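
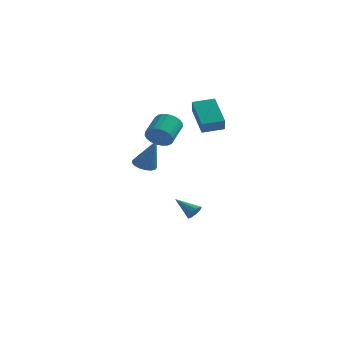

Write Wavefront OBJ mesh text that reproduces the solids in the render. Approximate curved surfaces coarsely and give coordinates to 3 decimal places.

v 1.102 1.55 2.682
v 1.242 1.063 3.461
v 0.09 3.072 3.814
v 0.231 2.585 4.594
v 2.249 2.175 2.866
v 2.39 1.688 3.646
v 1.238 3.697 3.999
v 1.378 3.21 4.778
v -0.426 -1.418 3.124
v 0.262 -1.683 3.506
v 0.393 -0.347 4.198
v -0.294 -0.082 3.816
v 0.389 -1.546 3.216
v 0.521 -0.21 3.908
v 0.376 -1.386 2.911
v 0.507 -0.05 3.602
v 0.224 -1.232 2.642
v 0.355 0.104 3.333
v -0.041 -1.11 2.456
v 0.09 0.226 3.148
v -0.372 -1.041 2.387
v -0.241 0.294 3.078
v -0.712 -1.038 2.444
v -0.581 0.298 3.136
v -1.003 -1.1 2.62
v -0.872 0.236 3.311
v -1.194 -1.217 2.882
v -1.062 0.119 3.574
v -1.252 -1.369 3.187
v -1.121 -0.033 3.878
v -1.167 -1.529 3.48
v -1.036 -0.193 4.172
v -0.954 -1.67 3.712
v -0.823 -0.334 4.404
v -0.65 -1.768 3.843
v -0.519 -0.432 4.534
v -0.307 -1.805 3.849
v -0.176 -0.469 4.54
v 0.016 -1.775 3.73
v 0.147 -0.439 4.421
v 0.336 2.832 -4.027
v 0.654 3.104 -3.641
v -0.916 3.168 -3.233
v 0.573 3.323 -3.861
v 0.417 3.385 -4.135
v 0.234 3.273 -4.374
v 0.084 3.02 -4.503
v 0.014 2.707 -4.481
v 0.046 2.434 -4.315
v 0.17 2.287 -4.058
v 0.346 2.313 -3.79
v 0.519 2.504 -3.599
v 0.634 2.799 -3.543
v -2.084 1.095 0.07
v -1.419 1.313 -0.173
v -1.316 0.945 2.03
v -1.581 1.616 -0.087
v -1.858 1.799 0.036
v -2.186 1.822 0.166
v -2.491 1.678 0.275
v -2.703 1.401 0.336
v -2.773 1.053 0.337
v -2.684 0.716 0.276
v -2.459 0.465 0.168
v -2.147 0.359 0.038
v -1.821 0.421 -0.085
v -1.555 0.638 -0.172
v -1.41 0.96 -0.204
f 2 4 1
f 5 2 1
f 1 4 3
f 3 5 1
f 2 8 4
f 6 2 5
f 6 8 2
f 4 8 3
f 7 5 3
f 3 8 7
f 7 6 5
f 8 6 7
f 10 9 13
f 10 13 11
f 11 13 14
f 11 14 12
f 13 9 15
f 13 15 14
f 14 15 16
f 14 16 12
f 15 9 17
f 15 17 16
f 16 17 18
f 16 18 12
f 17 9 19
f 17 19 18
f 18 19 20
f 18 20 12
f 19 9 21
f 19 21 20
f 20 21 22
f 20 22 12
f 21 9 23
f 21 23 22
f 22 23 24
f 22 24 12
f 23 9 25
f 23 25 24
f 24 25 26
f 24 26 12
f 25 9 27
f 25 27 26
f 26 27 28
f 26 28 12
f 27 9 29
f 27 29 28
f 28 29 30
f 28 30 12
f 29 9 31
f 29 31 30
f 30 31 32
f 30 32 12
f 31 9 33
f 31 33 32
f 32 33 34
f 32 34 12
f 33 9 35
f 33 35 34
f 34 35 36
f 34 36 12
f 35 9 37
f 35 37 36
f 36 37 38
f 36 38 12
f 37 9 39
f 37 39 38
f 38 39 40
f 38 40 12
f 39 9 10
f 39 10 40
f 40 10 11
f 40 11 12
f 42 41 44
f 42 44 43
f 44 41 45
f 44 45 43
f 45 41 46
f 45 46 43
f 46 41 47
f 46 47 43
f 47 41 48
f 47 48 43
f 48 41 49
f 48 49 43
f 49 41 50
f 49 50 43
f 50 41 51
f 50 51 43
f 51 41 52
f 51 52 43
f 52 41 53
f 52 53 43
f 53 41 42
f 53 42 43
f 55 54 57
f 55 57 56
f 57 54 58
f 57 58 56
f 58 54 59
f 58 59 56
f 59 54 60
f 59 60 56
f 60 54 61
f 60 61 56
f 61 54 62
f 61 62 56
f 62 54 63
f 62 63 56
f 63 54 64
f 63 64 56
f 64 54 65
f 64 65 56
f 65 54 66
f 65 66 56
f 66 54 67
f 66 67 56
f 67 54 68
f 67 68 56
f 68 54 55
f 68 55 56



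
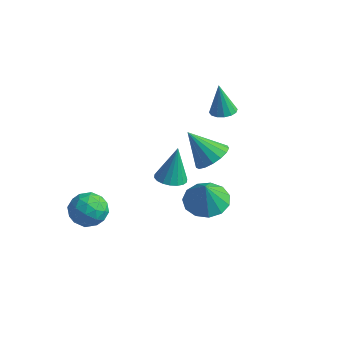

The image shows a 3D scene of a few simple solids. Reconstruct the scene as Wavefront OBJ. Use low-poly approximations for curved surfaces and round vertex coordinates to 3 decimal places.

v 2.99 -0.411 0.899
v 3.919 -0.569 0.671
v 3.23 -0.789 2.141
v 3.887 -0.049 0.836
v 3.571 0.356 1.021
v 3.07 0.518 1.167
v 2.543 0.385 1.229
v 2.158 -0 1.186
v 2.037 -0.516 1.052
v 2.219 -0.999 0.869
v 2.645 -1.294 0.697
v 3.18 -1.309 0.588
v 3.655 -1.039 0.578
v -1.194 2.2 -1.723
v -0.729 2.744 -1.866
v -1.166 2.64 0.043
v -1.019 2.887 -1.897
v -1.344 2.894 -1.893
v -1.639 2.763 -1.856
v -1.846 2.521 -1.793
v -1.924 2.215 -1.715
v -1.857 1.906 -1.639
v -1.659 1.656 -1.58
v -1.368 1.513 -1.549
v -1.044 1.506 -1.552
v -0.749 1.637 -1.59
v -0.542 1.879 -1.653
v -0.464 2.185 -1.731
v -0.531 2.494 -1.806
v -2.796 -1.609 -1.212
v -1.925 -1.455 -0.939
v -2.295 -2.505 -2.301
v -1.424 -2.351 -2.028
v -1.997 -2.843 -1.493
v -2.307 -2.289 -0.82
v -1.913 -1.671 -2.42
v -2.223 -1.117 -1.747
v -1.38 -1.493 -1.685
v -1.432 -2.218 -1.112
v -2.788 -1.742 -2.128
v -2.84 -2.467 -1.555
v -2.404 -1.453 -0.98
v -1.816 -2.507 -2.26
v -2.152 -2.796 -1.946
v -1.641 -2.706 -1.785
v -2.629 -1.944 -0.91
v -2.117 -1.853 -0.749
v -2.159 -2.669 -1.075
v -2.103 -2.107 -2.491
v -1.591 -2.016 -2.33
v -2.579 -1.254 -1.455
v -2.068 -1.164 -1.294
v -2.061 -1.291 -2.165
v -1.572 -1.385 -1.258
v -1.278 -1.912 -1.898
v -1.565 -1.512 -2.129
v -1.747 -1.186 -1.733
v -1.603 -1.811 -0.921
v -1.308 -2.338 -1.561
v -1.645 -2.627 -1.247
v -1.827 -2.302 -0.851
v -1.282 -1.834 -1.36
v -2.912 -1.622 -1.679
v -2.617 -2.149 -2.319
v -2.393 -1.658 -2.389
v -2.575 -1.333 -1.993
v -2.942 -2.048 -1.342
v -2.648 -2.575 -1.982
v -2.473 -2.774 -1.507
v -2.655 -2.448 -1.111
v -2.938 -2.126 -1.88
v 2.304 0.765 2.483
v 2.962 0.502 2.935
v 1.296 0.395 3.737
v 2.932 0.893 3.026
v 2.758 1.254 2.993
v 2.481 1.503 2.844
v 2.162 1.583 2.612
v 1.876 1.476 2.35
v 1.688 1.206 2.119
v 1.641 0.835 1.972
v 1.746 0.448 1.941
v 1.978 0.134 2.035
v 2.285 -0.036 2.232
v 2.597 -0.022 2.486
v 2.841 0.172 2.74
v 0.604 3.493 2.9
v 1.178 3.64 2.996
v 0.356 3.467 4.42
v 1.028 3.911 2.977
v 0.764 4.07 2.936
v 0.458 4.075 2.887
v 0.19 3.924 2.84
v 0.034 3.657 2.81
v 0.03 3.347 2.804
v 0.18 3.076 2.824
v 0.444 2.916 2.864
v 0.75 2.912 2.914
v 1.018 3.063 2.96
v 1.174 3.329 2.99
f 2 1 4
f 2 4 3
f 4 1 5
f 4 5 3
f 5 1 6
f 5 6 3
f 6 1 7
f 6 7 3
f 7 1 8
f 7 8 3
f 8 1 9
f 8 9 3
f 9 1 10
f 9 10 3
f 10 1 11
f 10 11 3
f 11 1 12
f 11 12 3
f 12 1 13
f 12 13 3
f 13 1 2
f 13 2 3
f 15 14 17
f 15 17 16
f 17 14 18
f 17 18 16
f 18 14 19
f 18 19 16
f 19 14 20
f 19 20 16
f 20 14 21
f 20 21 16
f 21 14 22
f 21 22 16
f 22 14 23
f 22 23 16
f 23 14 24
f 23 24 16
f 24 14 25
f 24 25 16
f 25 14 26
f 25 26 16
f 26 14 27
f 26 27 16
f 27 14 28
f 27 28 16
f 28 14 29
f 28 29 16
f 29 14 15
f 29 15 16
f 30 67 46
f 67 41 70
f 46 70 35
f 67 70 46
f 30 46 42
f 46 35 47
f 42 47 31
f 46 47 42
f 30 42 51
f 42 31 52
f 51 52 37
f 42 52 51
f 30 51 63
f 51 37 66
f 63 66 40
f 51 66 63
f 30 63 67
f 63 40 71
f 67 71 41
f 63 71 67
f 31 47 58
f 47 35 61
f 58 61 39
f 47 61 58
f 35 70 48
f 70 41 69
f 48 69 34
f 70 69 48
f 41 71 68
f 71 40 64
f 68 64 32
f 71 64 68
f 40 66 65
f 66 37 53
f 65 53 36
f 66 53 65
f 37 52 57
f 52 31 54
f 57 54 38
f 52 54 57
f 33 59 45
f 59 39 60
f 45 60 34
f 59 60 45
f 33 45 43
f 45 34 44
f 43 44 32
f 45 44 43
f 33 43 50
f 43 32 49
f 50 49 36
f 43 49 50
f 33 50 55
f 50 36 56
f 55 56 38
f 50 56 55
f 33 55 59
f 55 38 62
f 59 62 39
f 55 62 59
f 34 60 48
f 60 39 61
f 48 61 35
f 60 61 48
f 32 44 68
f 44 34 69
f 68 69 41
f 44 69 68
f 36 49 65
f 49 32 64
f 65 64 40
f 49 64 65
f 38 56 57
f 56 36 53
f 57 53 37
f 56 53 57
f 39 62 58
f 62 38 54
f 58 54 31
f 62 54 58
f 73 72 75
f 73 75 74
f 75 72 76
f 75 76 74
f 76 72 77
f 76 77 74
f 77 72 78
f 77 78 74
f 78 72 79
f 78 79 74
f 79 72 80
f 79 80 74
f 80 72 81
f 80 81 74
f 81 72 82
f 81 82 74
f 82 72 83
f 82 83 74
f 83 72 84
f 83 84 74
f 84 72 85
f 84 85 74
f 85 72 86
f 85 86 74
f 86 72 73
f 86 73 74
f 88 87 90
f 88 90 89
f 90 87 91
f 90 91 89
f 91 87 92
f 91 92 89
f 92 87 93
f 92 93 89
f 93 87 94
f 93 94 89
f 94 87 95
f 94 95 89
f 95 87 96
f 95 96 89
f 96 87 97
f 96 97 89
f 97 87 98
f 97 98 89
f 98 87 99
f 98 99 89
f 99 87 100
f 99 100 89
f 100 87 88
f 100 88 89



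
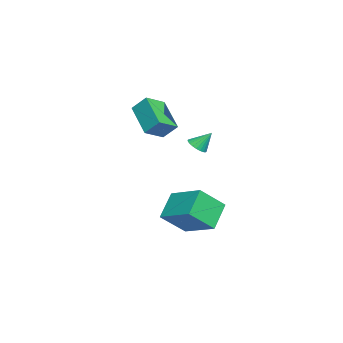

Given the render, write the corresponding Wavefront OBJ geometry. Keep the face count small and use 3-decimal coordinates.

v 0.677 1.777 3.04
v 1.183 1.657 3.184
v 0.603 2.423 3.84
v 1.215 1.821 3.055
v 1.165 1.977 2.924
v 1.04 2.104 2.81
v 0.861 2.18 2.732
v 0.653 2.196 2.7
v 0.449 2.147 2.72
v 0.279 2.043 2.789
v 0.171 1.897 2.896
v 0.139 1.734 3.025
v 0.189 1.577 3.157
v 0.314 1.451 3.271
v 0.494 1.374 3.349
v 0.701 1.359 3.381
v 0.905 1.407 3.361
v 1.075 1.512 3.292
v -1.623 -0.175 2.704
v -2.959 -1.042 3.794
v -1.486 0.535 3.437
v -2.822 -0.332 4.527
v -0.758 -0.868 3.213
v -2.094 -1.735 4.303
v -0.621 -0.158 3.946
v -1.957 -1.025 5.036
v -0.043 1.134 -2.587
v 0.698 0.095 -1.465
v -1.201 1.451 -1.529
v -0.46 0.412 -0.407
v 1 2.628 -1.893
v 1.741 1.589 -0.771
v -0.158 2.945 -0.835
v 0.583 1.906 0.287
f 2 1 4
f 2 4 3
f 4 1 5
f 4 5 3
f 5 1 6
f 5 6 3
f 6 1 7
f 6 7 3
f 7 1 8
f 7 8 3
f 8 1 9
f 8 9 3
f 9 1 10
f 9 10 3
f 10 1 11
f 10 11 3
f 11 1 12
f 11 12 3
f 12 1 13
f 12 13 3
f 13 1 14
f 13 14 3
f 14 1 15
f 14 15 3
f 15 1 16
f 15 16 3
f 16 1 17
f 16 17 3
f 17 1 18
f 17 18 3
f 18 1 2
f 18 2 3
f 20 22 19
f 23 20 19
f 19 22 21
f 21 23 19
f 20 26 22
f 24 20 23
f 24 26 20
f 22 26 21
f 25 23 21
f 21 26 25
f 25 24 23
f 26 24 25
f 28 30 27
f 31 28 27
f 27 30 29
f 29 31 27
f 28 34 30
f 32 28 31
f 32 34 28
f 30 34 29
f 33 31 29
f 29 34 33
f 33 32 31
f 34 32 33



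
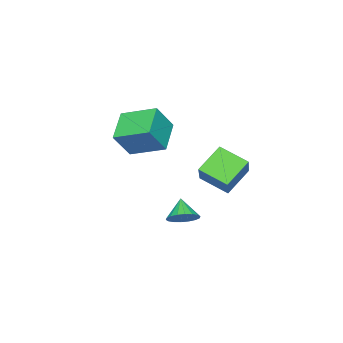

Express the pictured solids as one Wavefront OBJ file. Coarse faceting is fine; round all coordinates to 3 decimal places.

v -2.126 1.338 2.934
v -0.784 2.204 4.344
v -2.38 2.92 2.206
v -1.038 3.785 3.615
v -0.722 1.035 1.785
v 0.62 1.9 3.194
v -0.976 2.616 1.056
v 0.366 3.482 2.466
v -2.82 -4.498 2.973
v -1.796 -4.818 4.492
v -3.293 -2.493 3.715
v -2.269 -2.813 5.234
v -1.151 -3.747 2.006
v -0.127 -4.067 3.525
v -1.624 -1.742 2.748
v -0.6 -2.062 4.267
v 0.894 1.167 -0.392
v 1.653 0.945 -0.005
v 0.226 0.533 0.552
v 1.566 1.288 0.164
v 1.346 1.606 0.222
v 1.037 1.838 0.159
v 0.699 1.937 -0.014
v 0.4 1.883 -0.261
v 0.199 1.688 -0.535
v 0.136 1.389 -0.78
v 0.223 1.047 -0.949
v 0.443 0.728 -1.007
v 0.752 0.496 -0.944
v 1.09 0.397 -0.771
v 1.388 0.451 -0.524
v 1.589 0.646 -0.25
f 2 4 1
f 5 2 1
f 1 4 3
f 3 5 1
f 2 8 4
f 6 2 5
f 6 8 2
f 4 8 3
f 7 5 3
f 3 8 7
f 7 6 5
f 8 6 7
f 10 12 9
f 13 10 9
f 9 12 11
f 11 13 9
f 10 16 12
f 14 10 13
f 14 16 10
f 12 16 11
f 15 13 11
f 11 16 15
f 15 14 13
f 16 14 15
f 18 17 20
f 18 20 19
f 20 17 21
f 20 21 19
f 21 17 22
f 21 22 19
f 22 17 23
f 22 23 19
f 23 17 24
f 23 24 19
f 24 17 25
f 24 25 19
f 25 17 26
f 25 26 19
f 26 17 27
f 26 27 19
f 27 17 28
f 27 28 19
f 28 17 29
f 28 29 19
f 29 17 30
f 29 30 19
f 30 17 31
f 30 31 19
f 31 17 32
f 31 32 19
f 32 17 18
f 32 18 19



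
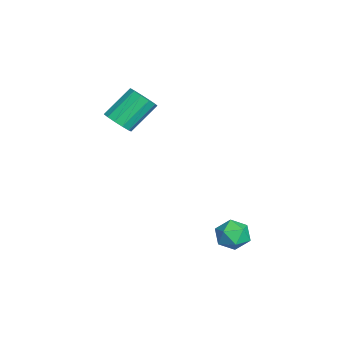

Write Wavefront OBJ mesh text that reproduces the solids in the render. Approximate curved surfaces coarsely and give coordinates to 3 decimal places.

v -2.022 -4.631 2.149
v -1.191 -4.372 2.335
v -1.927 -3.05 3.778
v -2.758 -3.309 3.591
v -1.356 -4.067 1.972
v -2.092 -2.746 3.415
v -1.733 -3.942 1.665
v -2.468 -2.62 3.108
v -2.201 -4.035 1.512
v -2.936 -2.714 2.955
v -2.612 -4.317 1.561
v -3.348 -2.996 3.004
v -2.837 -4.699 1.796
v -3.572 -3.378 3.239
v -2.802 -5.059 2.143
v -3.538 -3.738 3.586
v -2.52 -5.283 2.492
v -3.256 -3.962 3.935
v -2.08 -5.3 2.732
v -2.816 -3.979 4.175
v -1.622 -5.105 2.787
v -2.357 -3.783 4.229
v -1.29 -4.758 2.639
v -2.026 -3.437 4.081
v 2.008 1.485 -3.806
v 2.851 1.858 -3.449
v 2.249 0.142 -2.971
v 3.092 0.515 -2.614
v 2.224 0.897 -2.334
v 2.075 1.727 -2.85
v 3.025 0.273 -3.57
v 2.876 1.103 -4.086
v 3.479 1.109 -3.303
v 2.984 1.495 -2.539
v 2.116 0.505 -3.881
v 1.621 0.891 -3.117
f 2 1 5
f 2 5 3
f 3 5 6
f 3 6 4
f 5 1 7
f 5 7 6
f 6 7 8
f 6 8 4
f 7 1 9
f 7 9 8
f 8 9 10
f 8 10 4
f 9 1 11
f 9 11 10
f 10 11 12
f 10 12 4
f 11 1 13
f 11 13 12
f 12 13 14
f 12 14 4
f 13 1 15
f 13 15 14
f 14 15 16
f 14 16 4
f 15 1 17
f 15 17 16
f 16 17 18
f 16 18 4
f 17 1 19
f 17 19 18
f 18 19 20
f 18 20 4
f 19 1 21
f 19 21 20
f 20 21 22
f 20 22 4
f 21 1 23
f 21 23 22
f 22 23 24
f 22 24 4
f 23 1 2
f 23 2 24
f 24 2 3
f 24 3 4
f 25 36 30
f 25 30 26
f 25 26 32
f 25 32 35
f 25 35 36
f 26 30 34
f 30 36 29
f 36 35 27
f 35 32 31
f 32 26 33
f 28 34 29
f 28 29 27
f 28 27 31
f 28 31 33
f 28 33 34
f 29 34 30
f 27 29 36
f 31 27 35
f 33 31 32
f 34 33 26



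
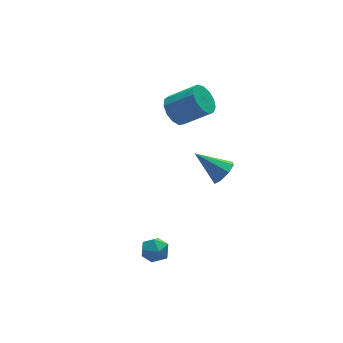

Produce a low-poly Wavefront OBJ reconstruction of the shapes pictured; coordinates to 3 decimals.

v 2.785 -1.232 1.776
v 3.324 -0.51 1.591
v 1.555 0.012 3.044
v 2.791 -0.571 1.135
v 2.255 -1.02 1.054
v 2.028 -1.592 1.396
v 2.245 -1.953 1.96
v 2.778 -1.892 2.416
v 3.315 -1.443 2.497
v 3.541 -0.871 2.155
v 2.396 4.326 3.038
v 3.205 4.636 2.377
v 4.653 3.684 3.701
v 3.844 3.374 4.362
v 3.131 5.089 2.784
v 4.578 4.138 4.108
v 2.824 5.301 3.271
v 4.271 4.35 4.596
v 2.381 5.202 3.685
v 3.828 4.251 5.009
v 1.942 4.826 3.893
v 3.39 3.875 5.218
v 1.648 4.29 3.83
v 3.096 3.339 5.154
v 1.592 3.766 3.515
v 3.039 2.815 4.839
v 1.791 3.419 3.049
v 3.238 2.468 4.373
v 2.182 3.36 2.579
v 3.629 2.409 3.903
v 2.641 3.608 2.255
v 4.088 2.657 3.579
v 3.023 4.083 2.179
v 4.47 3.132 3.504
v -3.425 -3.39 -1.284
v -3.109 -2.877 -0.595
v -2.311 -4.343 -1.085
v -1.995 -3.83 -0.396
v -2.78 -4.29 -0.301
v -3.469 -3.7 -0.425
v -1.951 -3.52 -1.255
v -2.64 -2.93 -1.379
v -2.198 -2.957 -0.578
v -2.711 -3.433 0.012
v -2.709 -3.787 -1.692
v -3.222 -4.263 -1.102
f 2 1 4
f 2 4 3
f 4 1 5
f 4 5 3
f 5 1 6
f 5 6 3
f 6 1 7
f 6 7 3
f 7 1 8
f 7 8 3
f 8 1 9
f 8 9 3
f 9 1 10
f 9 10 3
f 10 1 2
f 10 2 3
f 12 11 15
f 12 15 13
f 13 15 16
f 13 16 14
f 15 11 17
f 15 17 16
f 16 17 18
f 16 18 14
f 17 11 19
f 17 19 18
f 18 19 20
f 18 20 14
f 19 11 21
f 19 21 20
f 20 21 22
f 20 22 14
f 21 11 23
f 21 23 22
f 22 23 24
f 22 24 14
f 23 11 25
f 23 25 24
f 24 25 26
f 24 26 14
f 25 11 27
f 25 27 26
f 26 27 28
f 26 28 14
f 27 11 29
f 27 29 28
f 28 29 30
f 28 30 14
f 29 11 31
f 29 31 30
f 30 31 32
f 30 32 14
f 31 11 33
f 31 33 32
f 32 33 34
f 32 34 14
f 33 11 12
f 33 12 34
f 34 12 13
f 34 13 14
f 35 46 40
f 35 40 36
f 35 36 42
f 35 42 45
f 35 45 46
f 36 40 44
f 40 46 39
f 46 45 37
f 45 42 41
f 42 36 43
f 38 44 39
f 38 39 37
f 38 37 41
f 38 41 43
f 38 43 44
f 39 44 40
f 37 39 46
f 41 37 45
f 43 41 42
f 44 43 36



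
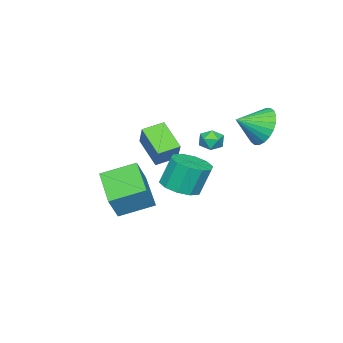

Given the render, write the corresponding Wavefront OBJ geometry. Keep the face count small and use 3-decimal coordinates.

v -3.727 0.12 0.62
v -3.485 -0.144 0.088
v -4.435 -0.636 0.672
v -4.193 -0.9 0.14
v -3.854 -0.908 0.685
v -3.417 -0.44 0.652
v -4.503 -0.34 0.108
v -4.066 0.128 0.075
v -3.965 -0.428 -0.229
v -3.563 -0.779 0.128
v -4.357 -0.001 0.632
v -3.955 -0.352 0.989
v -3.239 -2.529 0.511
v -2.472 -1.881 1.678
v -2.733 -1.359 -0.472
v -1.966 -0.71 0.695
v -2.374 -3.11 0.265
v -1.607 -2.461 1.432
v -1.868 -1.939 -0.718
v -1.101 -1.291 0.449
v -4.087 2.108 1.79
v -3.408 2.355 1.002
v -3.133 1.332 2.37
v -3.328 2.659 1.276
v -3.363 2.879 1.63
v -3.509 2.982 2.007
v -3.742 2.951 2.352
v -4.029 2.792 2.611
v -4.324 2.529 2.745
v -4.583 2.202 2.734
v -4.767 1.861 2.579
v -4.847 1.557 2.304
v -4.812 1.337 1.951
v -4.666 1.235 1.574
v -4.432 1.265 1.229
v -4.146 1.424 0.97
v -3.851 1.687 0.836
v -3.592 2.014 0.847
v 1.441 1.471 0.279
v 2.271 1.854 0.387
v 1.928 2.211 1.75
v 1.099 1.829 1.641
v 1.917 2.254 0.193
v 1.574 2.612 1.555
v 1.381 2.355 0.031
v 1.038 2.713 1.394
v 0.869 2.119 -0.036
v 0.526 2.477 1.327
v 0.575 1.635 0.018
v 0.232 1.993 1.38
v 0.612 1.089 0.17
v 0.269 1.446 1.533
v 0.966 0.688 0.365
v 0.623 1.046 1.727
v 1.502 0.587 0.526
v 1.159 0.945 1.889
v 2.014 0.823 0.593
v 1.671 1.181 1.956
v 2.308 1.307 0.54
v 1.965 1.665 1.902
v -1.158 -3.931 -2.412
v -0.481 -3.951 -1.221
v -2.173 -2.651 -1.813
v -1.496 -2.671 -0.622
v 0.196 -2.509 -3.158
v 0.873 -2.529 -1.967
v -0.819 -1.229 -2.559
v -0.142 -1.249 -1.368
f 1 12 6
f 1 6 2
f 1 2 8
f 1 8 11
f 1 11 12
f 2 6 10
f 6 12 5
f 12 11 3
f 11 8 7
f 8 2 9
f 4 10 5
f 4 5 3
f 4 3 7
f 4 7 9
f 4 9 10
f 5 10 6
f 3 5 12
f 7 3 11
f 9 7 8
f 10 9 2
f 14 16 13
f 17 14 13
f 13 16 15
f 15 17 13
f 14 20 16
f 18 14 17
f 18 20 14
f 16 20 15
f 19 17 15
f 15 20 19
f 19 18 17
f 20 18 19
f 22 21 24
f 22 24 23
f 24 21 25
f 24 25 23
f 25 21 26
f 25 26 23
f 26 21 27
f 26 27 23
f 27 21 28
f 27 28 23
f 28 21 29
f 28 29 23
f 29 21 30
f 29 30 23
f 30 21 31
f 30 31 23
f 31 21 32
f 31 32 23
f 32 21 33
f 32 33 23
f 33 21 34
f 33 34 23
f 34 21 35
f 34 35 23
f 35 21 36
f 35 36 23
f 36 21 37
f 36 37 23
f 37 21 38
f 37 38 23
f 38 21 22
f 38 22 23
f 40 39 43
f 40 43 41
f 41 43 44
f 41 44 42
f 43 39 45
f 43 45 44
f 44 45 46
f 44 46 42
f 45 39 47
f 45 47 46
f 46 47 48
f 46 48 42
f 47 39 49
f 47 49 48
f 48 49 50
f 48 50 42
f 49 39 51
f 49 51 50
f 50 51 52
f 50 52 42
f 51 39 53
f 51 53 52
f 52 53 54
f 52 54 42
f 53 39 55
f 53 55 54
f 54 55 56
f 54 56 42
f 55 39 57
f 55 57 56
f 56 57 58
f 56 58 42
f 57 39 59
f 57 59 58
f 58 59 60
f 58 60 42
f 59 39 40
f 59 40 60
f 60 40 41
f 60 41 42
f 62 64 61
f 65 62 61
f 61 64 63
f 63 65 61
f 62 68 64
f 66 62 65
f 66 68 62
f 64 68 63
f 67 65 63
f 63 68 67
f 67 66 65
f 68 66 67



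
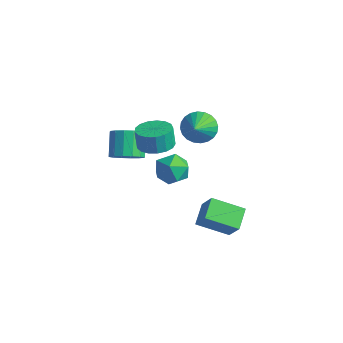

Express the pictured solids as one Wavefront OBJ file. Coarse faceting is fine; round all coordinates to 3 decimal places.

v 1.625 1.955 -4.832
v 0.487 0.742 -4.092
v 0.971 2.913 -4.267
v -0.167 1.701 -3.528
v 2.467 1.859 -3.692
v 1.329 0.647 -2.953
v 1.813 2.818 -3.128
v 0.675 1.605 -2.388
v -2.259 -1.301 0.372
v -1.601 -1.447 0.954
v -2.383 -0.764 2.009
v -3.041 -0.619 1.428
v -1.503 -1.04 0.763
v -2.285 -0.357 1.818
v -1.608 -0.702 0.467
v -2.389 -0.019 1.522
v -1.887 -0.525 0.146
v -2.669 0.157 1.201
v -2.266 -0.557 -0.115
v -3.047 0.126 0.941
v -2.643 -0.787 -0.244
v -3.424 -0.104 0.811
v -2.917 -1.156 -0.209
v -3.699 -0.473 0.846
v -3.015 -1.563 -0.018
v -3.797 -0.88 1.037
v -2.911 -1.901 0.278
v -3.692 -1.218 1.333
v -2.631 -2.077 0.599
v -3.413 -1.395 1.654
v -2.253 -2.046 0.859
v -3.034 -1.363 1.915
v -1.876 -1.816 0.989
v -2.657 -1.133 2.044
v -4.172 3.216 -4.507
v -3.799 3.705 -3.655
v -3.721 1.715 -3.845
v -3.348 2.204 -2.993
v -4.383 2.181 -3.174
v -4.662 3.108 -3.583
v -2.858 2.312 -3.917
v -3.137 3.239 -4.326
v -2.987 3.146 -3.29
v -3.929 3.065 -2.83
v -3.591 2.355 -4.67
v -4.533 2.274 -4.21
v -0.142 1.453 2.548
v 0.491 2.103 2.699
v 0.602 0.547 3.332
v 0.267 2.158 2.974
v -0.019 2.105 3.185
v -0.323 1.953 3.298
v -0.601 1.725 3.298
v -0.808 1.456 3.183
v -0.914 1.186 2.971
v -0.902 0.956 2.695
v -0.775 0.803 2.397
v -0.551 0.748 2.122
v -0.265 0.801 1.911
v 0.04 0.953 1.798
v 0.317 1.181 1.798
v 0.524 1.45 1.913
v 0.63 1.72 2.125
v 0.618 1.95 2.401
v -0.646 -0.767 2.068
v 0.255 -0.858 2.228
v 0.068 -0.845 3.292
v -0.834 -0.753 3.132
v 0.195 -0.422 2.212
v 0.007 -0.409 3.276
v -0.058 -0.065 2.163
v -0.246 -0.052 3.226
v -0.446 0.131 2.092
v -0.634 0.144 3.156
v -0.88 0.121 2.016
v -1.067 0.135 3.079
v -1.26 -0.091 1.951
v -1.447 -0.078 3.015
v -1.499 -0.459 1.914
v -1.687 -0.445 2.977
v -1.543 -0.897 1.912
v -1.731 -0.884 2.975
v -1.382 -1.305 1.945
v -1.569 -1.292 3.009
v -1.052 -1.59 2.007
v -1.239 -1.577 3.071
v -0.629 -1.687 2.083
v -0.816 -1.673 3.147
v -0.21 -1.572 2.156
v -0.397 -1.558 3.219
v 0.109 -1.273 2.208
v -0.078 -1.259 3.271
f 2 4 1
f 5 2 1
f 1 4 3
f 3 5 1
f 2 8 4
f 6 2 5
f 6 8 2
f 4 8 3
f 7 5 3
f 3 8 7
f 7 6 5
f 8 6 7
f 10 9 13
f 10 13 11
f 11 13 14
f 11 14 12
f 13 9 15
f 13 15 14
f 14 15 16
f 14 16 12
f 15 9 17
f 15 17 16
f 16 17 18
f 16 18 12
f 17 9 19
f 17 19 18
f 18 19 20
f 18 20 12
f 19 9 21
f 19 21 20
f 20 21 22
f 20 22 12
f 21 9 23
f 21 23 22
f 22 23 24
f 22 24 12
f 23 9 25
f 23 25 24
f 24 25 26
f 24 26 12
f 25 9 27
f 25 27 26
f 26 27 28
f 26 28 12
f 27 9 29
f 27 29 28
f 28 29 30
f 28 30 12
f 29 9 31
f 29 31 30
f 30 31 32
f 30 32 12
f 31 9 33
f 31 33 32
f 32 33 34
f 32 34 12
f 33 9 10
f 33 10 34
f 34 10 11
f 34 11 12
f 35 46 40
f 35 40 36
f 35 36 42
f 35 42 45
f 35 45 46
f 36 40 44
f 40 46 39
f 46 45 37
f 45 42 41
f 42 36 43
f 38 44 39
f 38 39 37
f 38 37 41
f 38 41 43
f 38 43 44
f 39 44 40
f 37 39 46
f 41 37 45
f 43 41 42
f 44 43 36
f 48 47 50
f 48 50 49
f 50 47 51
f 50 51 49
f 51 47 52
f 51 52 49
f 52 47 53
f 52 53 49
f 53 47 54
f 53 54 49
f 54 47 55
f 54 55 49
f 55 47 56
f 55 56 49
f 56 47 57
f 56 57 49
f 57 47 58
f 57 58 49
f 58 47 59
f 58 59 49
f 59 47 60
f 59 60 49
f 60 47 61
f 60 61 49
f 61 47 62
f 61 62 49
f 62 47 63
f 62 63 49
f 63 47 64
f 63 64 49
f 64 47 48
f 64 48 49
f 66 65 69
f 66 69 67
f 67 69 70
f 67 70 68
f 69 65 71
f 69 71 70
f 70 71 72
f 70 72 68
f 71 65 73
f 71 73 72
f 72 73 74
f 72 74 68
f 73 65 75
f 73 75 74
f 74 75 76
f 74 76 68
f 75 65 77
f 75 77 76
f 76 77 78
f 76 78 68
f 77 65 79
f 77 79 78
f 78 79 80
f 78 80 68
f 79 65 81
f 79 81 80
f 80 81 82
f 80 82 68
f 81 65 83
f 81 83 82
f 82 83 84
f 82 84 68
f 83 65 85
f 83 85 84
f 84 85 86
f 84 86 68
f 85 65 87
f 85 87 86
f 86 87 88
f 86 88 68
f 87 65 89
f 87 89 88
f 88 89 90
f 88 90 68
f 89 65 91
f 89 91 90
f 90 91 92
f 90 92 68
f 91 65 66
f 91 66 92
f 92 66 67
f 92 67 68



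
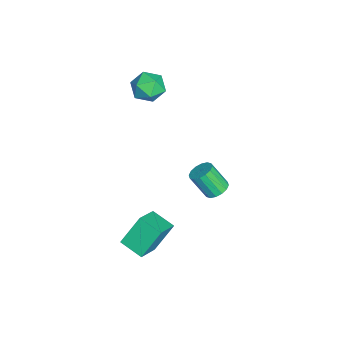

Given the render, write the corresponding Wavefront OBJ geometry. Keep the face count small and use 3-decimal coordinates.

v -0.658 3.343 -2.854
v -0.125 3.612 -2.597
v -0.309 2.807 -1.369
v -0.842 2.537 -1.626
v -0.378 3.813 -2.503
v -0.562 3.008 -1.275
v -0.706 3.888 -2.503
v -0.89 3.083 -1.276
v -1.021 3.817 -2.597
v -1.205 3.011 -1.37
v -1.239 3.619 -2.76
v -1.423 2.813 -1.532
v -1.301 3.347 -2.948
v -1.485 2.541 -1.72
v -1.191 3.073 -3.111
v -1.375 2.268 -1.883
v -0.938 2.872 -3.205
v -1.122 2.067 -1.977
v -0.61 2.797 -3.204
v -0.794 1.992 -1.977
v -0.295 2.869 -3.11
v -0.479 2.063 -1.883
v -0.077 3.067 -2.948
v -0.261 2.261 -1.72
v -0.015 3.339 -2.76
v -0.199 2.533 -1.532
v 1.75 -0.368 -4.245
v 1.187 0.487 -2.874
v 2.375 0.667 -4.633
v 1.813 1.521 -3.263
v 3.047 -0.841 -3.417
v 2.485 0.013 -2.047
v 3.673 0.193 -3.806
v 3.11 1.048 -2.435
v -3.668 0.355 1.863
v -2.958 0.722 2.35
v -3.382 -1.002 2.47
v -2.672 -0.635 2.957
v -3.554 -0.403 3.169
v -3.73 0.436 2.793
v -2.61 -0.716 2.027
v -2.786 0.123 1.651
v -2.304 0.06 2.451
v -2.887 0.253 3.157
v -3.453 -0.533 1.663
v -4.036 -0.34 2.369
f 2 1 5
f 2 5 3
f 3 5 6
f 3 6 4
f 5 1 7
f 5 7 6
f 6 7 8
f 6 8 4
f 7 1 9
f 7 9 8
f 8 9 10
f 8 10 4
f 9 1 11
f 9 11 10
f 10 11 12
f 10 12 4
f 11 1 13
f 11 13 12
f 12 13 14
f 12 14 4
f 13 1 15
f 13 15 14
f 14 15 16
f 14 16 4
f 15 1 17
f 15 17 16
f 16 17 18
f 16 18 4
f 17 1 19
f 17 19 18
f 18 19 20
f 18 20 4
f 19 1 21
f 19 21 20
f 20 21 22
f 20 22 4
f 21 1 23
f 21 23 22
f 22 23 24
f 22 24 4
f 23 1 25
f 23 25 24
f 24 25 26
f 24 26 4
f 25 1 2
f 25 2 26
f 26 2 3
f 26 3 4
f 28 30 27
f 31 28 27
f 27 30 29
f 29 31 27
f 28 34 30
f 32 28 31
f 32 34 28
f 30 34 29
f 33 31 29
f 29 34 33
f 33 32 31
f 34 32 33
f 35 46 40
f 35 40 36
f 35 36 42
f 35 42 45
f 35 45 46
f 36 40 44
f 40 46 39
f 46 45 37
f 45 42 41
f 42 36 43
f 38 44 39
f 38 39 37
f 38 37 41
f 38 41 43
f 38 43 44
f 39 44 40
f 37 39 46
f 41 37 45
f 43 41 42
f 44 43 36



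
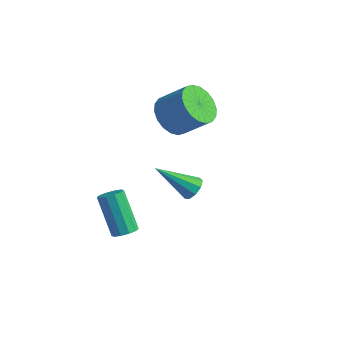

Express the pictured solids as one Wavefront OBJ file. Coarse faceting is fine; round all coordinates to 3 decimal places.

v 1.212 -3.482 1.827
v 1.672 -3.571 2.233
v -0.132 -4.378 3.153
v 1.489 -3.195 2.302
v 1.176 -2.953 2.149
v 0.88 -2.958 1.845
v 0.74 -3.209 1.533
v 0.82 -3.587 1.359
v 1.084 -3.916 1.404
v 1.408 -4.042 1.647
v 1.64 -3.906 1.974
v -2.399 -0.084 2.571
v -1.648 -0.617 1.969
v -0.43 -0.209 3.128
v -1.181 0.324 3.729
v -1.629 -0.162 1.789
v -0.411 0.246 2.948
v -1.763 0.309 1.764
v -0.545 0.716 2.923
v -2.022 0.701 1.898
v -0.804 1.109 3.057
v -2.357 0.938 2.166
v -1.138 1.346 3.325
v -2.699 0.973 2.514
v -1.481 1.381 3.673
v -2.982 0.798 2.873
v -1.764 1.206 4.032
v -3.15 0.449 3.172
v -1.932 0.857 4.331
v -3.169 -0.006 3.352
v -1.951 0.402 4.511
v -3.035 -0.476 3.377
v -1.817 -0.069 4.536
v -2.776 -0.869 3.243
v -1.558 -0.461 4.402
v -2.442 -1.106 2.975
v -1.223 -0.698 4.134
v -2.099 -1.141 2.627
v -0.881 -0.733 3.786
v -1.816 -0.966 2.268
v -0.598 -0.558 3.427
v -1.936 -4.197 -2.464
v -1.526 -3.756 -2.315
v -2.694 -3.263 -0.566
v -3.104 -3.703 -0.716
v -1.794 -3.598 -2.538
v -2.962 -3.105 -0.789
v -2.116 -3.668 -2.734
v -3.284 -3.175 -0.985
v -2.369 -3.94 -2.826
v -3.537 -3.447 -1.077
v -2.457 -4.31 -2.78
v -3.625 -3.817 -1.032
v -2.346 -4.637 -2.614
v -3.514 -4.144 -0.865
v -2.078 -4.795 -2.391
v -3.246 -4.302 -0.642
v -1.756 -4.725 -2.195
v -2.924 -4.232 -0.446
v -1.503 -4.453 -2.103
v -2.671 -3.96 -0.354
v -1.415 -4.083 -2.148
v -2.583 -3.59 -0.4
f 2 1 4
f 2 4 3
f 4 1 5
f 4 5 3
f 5 1 6
f 5 6 3
f 6 1 7
f 6 7 3
f 7 1 8
f 7 8 3
f 8 1 9
f 8 9 3
f 9 1 10
f 9 10 3
f 10 1 11
f 10 11 3
f 11 1 2
f 11 2 3
f 13 12 16
f 13 16 14
f 14 16 17
f 14 17 15
f 16 12 18
f 16 18 17
f 17 18 19
f 17 19 15
f 18 12 20
f 18 20 19
f 19 20 21
f 19 21 15
f 20 12 22
f 20 22 21
f 21 22 23
f 21 23 15
f 22 12 24
f 22 24 23
f 23 24 25
f 23 25 15
f 24 12 26
f 24 26 25
f 25 26 27
f 25 27 15
f 26 12 28
f 26 28 27
f 27 28 29
f 27 29 15
f 28 12 30
f 28 30 29
f 29 30 31
f 29 31 15
f 30 12 32
f 30 32 31
f 31 32 33
f 31 33 15
f 32 12 34
f 32 34 33
f 33 34 35
f 33 35 15
f 34 12 36
f 34 36 35
f 35 36 37
f 35 37 15
f 36 12 38
f 36 38 37
f 37 38 39
f 37 39 15
f 38 12 40
f 38 40 39
f 39 40 41
f 39 41 15
f 40 12 13
f 40 13 41
f 41 13 14
f 41 14 15
f 43 42 46
f 43 46 44
f 44 46 47
f 44 47 45
f 46 42 48
f 46 48 47
f 47 48 49
f 47 49 45
f 48 42 50
f 48 50 49
f 49 50 51
f 49 51 45
f 50 42 52
f 50 52 51
f 51 52 53
f 51 53 45
f 52 42 54
f 52 54 53
f 53 54 55
f 53 55 45
f 54 42 56
f 54 56 55
f 55 56 57
f 55 57 45
f 56 42 58
f 56 58 57
f 57 58 59
f 57 59 45
f 58 42 60
f 58 60 59
f 59 60 61
f 59 61 45
f 60 42 62
f 60 62 61
f 61 62 63
f 61 63 45
f 62 42 43
f 62 43 63
f 63 43 44
f 63 44 45



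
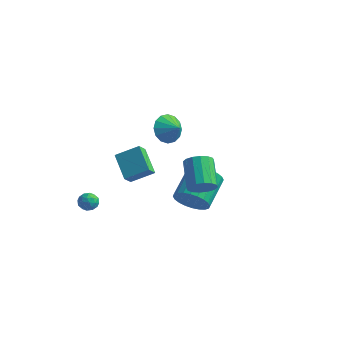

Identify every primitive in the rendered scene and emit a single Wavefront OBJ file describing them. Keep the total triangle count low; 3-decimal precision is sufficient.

v -3.669 -3.499 -1.663
v -3.419 -3.209 -1.149
v -3.621 -4.411 -1.171
v -3.371 -4.121 -0.657
v -3.982 -4.015 -0.819
v -4.012 -3.451 -1.123
v -3.028 -4.169 -1.197
v -3.058 -3.605 -1.501
v -3.023 -3.623 -0.861
v -3.612 -3.528 -0.627
v -3.428 -4.092 -1.693
v -4.017 -3.997 -1.459
v -3.548 -3.274 -1.449
v -3.492 -4.346 -0.871
v -3.851 -4.284 -0.966
v -3.704 -4.113 -0.664
v -3.897 -3.416 -1.434
v -3.749 -3.245 -1.132
v -4.081 -3.719 -0.938
v -3.291 -4.375 -1.188
v -3.143 -4.204 -0.886
v -3.336 -3.507 -1.656
v -3.189 -3.336 -1.354
v -2.959 -3.901 -1.382
v -3.168 -3.346 -0.978
v -3.14 -3.883 -0.688
v -2.939 -3.911 -1.006
v -2.956 -3.579 -1.185
v -3.515 -3.29 -0.84
v -3.487 -3.827 -0.551
v -3.846 -3.764 -0.646
v -3.863 -3.433 -0.825
v -3.282 -3.534 -0.671
v -3.553 -3.793 -1.769
v -3.525 -4.33 -1.48
v -3.177 -4.187 -1.495
v -3.194 -3.856 -1.674
v -3.9 -3.737 -1.632
v -3.872 -4.274 -1.342
v -4.084 -4.041 -1.135
v -4.101 -3.709 -1.314
v -3.758 -4.086 -1.649
v 2.933 -2.201 1.496
v 3.29 -2.548 2.172
v 2.245 -1.386 3.321
v 1.887 -1.039 2.644
v 3.548 -2.213 2.068
v 2.502 -1.051 3.216
v 3.64 -1.876 1.81
v 2.595 -0.713 2.959
v 3.543 -1.625 1.468
v 2.498 -0.463 2.617
v 3.283 -1.529 1.134
v 2.237 -0.366 2.282
v 2.928 -1.613 0.896
v 1.883 -0.45 2.045
v 2.575 -1.854 0.819
v 1.53 -0.692 1.968
v 2.318 -2.189 0.924
v 1.272 -1.027 2.072
v 2.225 -2.527 1.181
v 1.18 -1.364 2.33
v 2.322 -2.777 1.523
v 1.277 -1.615 2.672
v 2.583 -2.874 1.858
v 1.537 -1.711 3.006
v 2.937 -2.79 2.095
v 1.892 -1.627 3.244
v 1.182 -0.669 -1.041
v 2.223 -0.391 -1.2
v 1.9 1.427 -0.139
v 0.858 1.149 0.021
v 2.039 -0.223 -1.545
v 1.716 1.596 -0.483
v 1.724 -0.123 -1.812
v 1.401 1.696 -0.751
v 1.326 -0.106 -1.962
v 1.003 1.713 -0.901
v 0.907 -0.174 -1.972
v 0.584 1.644 -0.911
v 0.529 -0.319 -1.84
v 0.206 1.5 -0.779
v 0.251 -0.516 -1.586
v -0.073 1.302 -0.525
v 0.114 -0.737 -1.25
v -0.209 1.081 -0.188
v 0.14 -0.947 -0.881
v -0.183 0.871 0.18
v 0.324 -1.116 -0.537
v 0.001 0.703 0.525
v 0.639 -1.216 -0.269
v 0.316 0.603 0.792
v 1.037 -1.233 -0.119
v 0.714 0.586 0.942
v 1.456 -1.164 -0.109
v 1.133 0.654 0.952
v 1.834 -1.02 -0.241
v 1.511 0.799 0.82
v 2.113 -0.822 -0.495
v 1.789 0.996 0.566
v 2.249 -0.601 -0.832
v 1.926 1.217 0.23
v -3.573 3.827 0.975
v -3.106 4.386 0.205
v -2.647 3.673 1.425
v -3.232 4.754 0.591
v -3.45 4.874 1.08
v -3.701 4.713 1.541
v -3.917 4.315 1.85
v -4.041 3.786 1.925
v -4.04 3.267 1.745
v -3.913 2.899 1.359
v -3.695 2.779 0.87
v -3.444 2.94 0.409
v -3.228 3.338 0.1
v -3.104 3.867 0.025
v -4.586 0.65 -0.279
v -4.53 -0.013 0.328
v -3.454 1.435 0.475
v -3.398 0.772 1.081
v -3.282 -0.212 -1.341
v -3.226 -0.875 -0.735
v -2.15 0.573 -0.588
v -2.094 -0.09 0.019
f 1 38 17
f 38 12 41
f 17 41 6
f 38 41 17
f 1 17 13
f 17 6 18
f 13 18 2
f 17 18 13
f 1 13 22
f 13 2 23
f 22 23 8
f 13 23 22
f 1 22 34
f 22 8 37
f 34 37 11
f 22 37 34
f 1 34 38
f 34 11 42
f 38 42 12
f 34 42 38
f 2 18 29
f 18 6 32
f 29 32 10
f 18 32 29
f 6 41 19
f 41 12 40
f 19 40 5
f 41 40 19
f 12 42 39
f 42 11 35
f 39 35 3
f 42 35 39
f 11 37 36
f 37 8 24
f 36 24 7
f 37 24 36
f 8 23 28
f 23 2 25
f 28 25 9
f 23 25 28
f 4 30 16
f 30 10 31
f 16 31 5
f 30 31 16
f 4 16 14
f 16 5 15
f 14 15 3
f 16 15 14
f 4 14 21
f 14 3 20
f 21 20 7
f 14 20 21
f 4 21 26
f 21 7 27
f 26 27 9
f 21 27 26
f 4 26 30
f 26 9 33
f 30 33 10
f 26 33 30
f 5 31 19
f 31 10 32
f 19 32 6
f 31 32 19
f 3 15 39
f 15 5 40
f 39 40 12
f 15 40 39
f 7 20 36
f 20 3 35
f 36 35 11
f 20 35 36
f 9 27 28
f 27 7 24
f 28 24 8
f 27 24 28
f 10 33 29
f 33 9 25
f 29 25 2
f 33 25 29
f 44 43 47
f 44 47 45
f 45 47 48
f 45 48 46
f 47 43 49
f 47 49 48
f 48 49 50
f 48 50 46
f 49 43 51
f 49 51 50
f 50 51 52
f 50 52 46
f 51 43 53
f 51 53 52
f 52 53 54
f 52 54 46
f 53 43 55
f 53 55 54
f 54 55 56
f 54 56 46
f 55 43 57
f 55 57 56
f 56 57 58
f 56 58 46
f 57 43 59
f 57 59 58
f 58 59 60
f 58 60 46
f 59 43 61
f 59 61 60
f 60 61 62
f 60 62 46
f 61 43 63
f 61 63 62
f 62 63 64
f 62 64 46
f 63 43 65
f 63 65 64
f 64 65 66
f 64 66 46
f 65 43 67
f 65 67 66
f 66 67 68
f 66 68 46
f 67 43 44
f 67 44 68
f 68 44 45
f 68 45 46
f 70 69 73
f 70 73 71
f 71 73 74
f 71 74 72
f 73 69 75
f 73 75 74
f 74 75 76
f 74 76 72
f 75 69 77
f 75 77 76
f 76 77 78
f 76 78 72
f 77 69 79
f 77 79 78
f 78 79 80
f 78 80 72
f 79 69 81
f 79 81 80
f 80 81 82
f 80 82 72
f 81 69 83
f 81 83 82
f 82 83 84
f 82 84 72
f 83 69 85
f 83 85 84
f 84 85 86
f 84 86 72
f 85 69 87
f 85 87 86
f 86 87 88
f 86 88 72
f 87 69 89
f 87 89 88
f 88 89 90
f 88 90 72
f 89 69 91
f 89 91 90
f 90 91 92
f 90 92 72
f 91 69 93
f 91 93 92
f 92 93 94
f 92 94 72
f 93 69 95
f 93 95 94
f 94 95 96
f 94 96 72
f 95 69 97
f 95 97 96
f 96 97 98
f 96 98 72
f 97 69 99
f 97 99 98
f 98 99 100
f 98 100 72
f 99 69 101
f 99 101 100
f 100 101 102
f 100 102 72
f 101 69 70
f 101 70 102
f 102 70 71
f 102 71 72
f 104 103 106
f 104 106 105
f 106 103 107
f 106 107 105
f 107 103 108
f 107 108 105
f 108 103 109
f 108 109 105
f 109 103 110
f 109 110 105
f 110 103 111
f 110 111 105
f 111 103 112
f 111 112 105
f 112 103 113
f 112 113 105
f 113 103 114
f 113 114 105
f 114 103 115
f 114 115 105
f 115 103 116
f 115 116 105
f 116 103 104
f 116 104 105
f 118 120 117
f 121 118 117
f 117 120 119
f 119 121 117
f 118 124 120
f 122 118 121
f 122 124 118
f 120 124 119
f 123 121 119
f 119 124 123
f 123 122 121
f 124 122 123



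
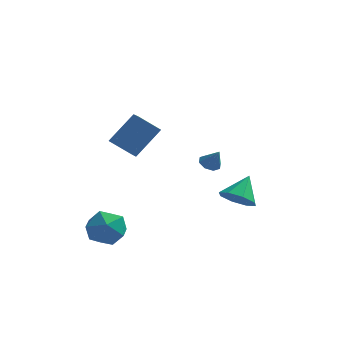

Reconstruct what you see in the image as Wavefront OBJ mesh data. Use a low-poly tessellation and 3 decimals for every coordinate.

v -3.19 -1.719 3.613
v -2.091 -0.726 5.074
v -3.555 -0.909 3.338
v -2.456 0.083 4.799
v -2.084 -1.543 2.661
v -0.985 -0.551 4.122
v -2.449 -0.734 2.386
v -1.35 0.259 3.847
v 2.781 0.222 -0.993
v 3.691 -0.27 -0.882
v 3.259 1.358 0.133
v 3.713 0.285 -1.452
v 3.189 0.804 -1.753
v 2.426 0.981 -1.609
v 1.872 0.714 -1.104
v 1.85 0.158 -0.535
v 2.374 -0.36 -0.234
v 3.136 -0.538 -0.378
v 0.925 3.967 -0.488
v 1.452 4.305 -0.662
v 1.455 3.673 0.548
v 1.122 4.582 -0.414
v 0.676 4.499 -0.21
v 0.376 4.104 -0.168
v 0.398 3.629 -0.314
v 0.729 3.351 -0.562
v 1.174 3.435 -0.766
v 1.474 3.829 -0.808
v -3.456 -0.89 -1.93
v -2.729 -1.792 -1.55
v -4.391 -2.148 -3.13
v -3.664 -3.05 -2.75
v -4.489 -2.57 -1.99
v -3.911 -1.793 -1.249
v -3.209 -2.147 -3.431
v -2.631 -1.37 -2.69
v -2.577 -2.57 -2.478
v -3.368 -2.831 -1.587
v -3.752 -1.109 -3.093
v -4.543 -1.37 -2.202
f 2 4 1
f 5 2 1
f 1 4 3
f 3 5 1
f 2 8 4
f 6 2 5
f 6 8 2
f 4 8 3
f 7 5 3
f 3 8 7
f 7 6 5
f 8 6 7
f 10 9 12
f 10 12 11
f 12 9 13
f 12 13 11
f 13 9 14
f 13 14 11
f 14 9 15
f 14 15 11
f 15 9 16
f 15 16 11
f 16 9 17
f 16 17 11
f 17 9 18
f 17 18 11
f 18 9 10
f 18 10 11
f 20 19 22
f 20 22 21
f 22 19 23
f 22 23 21
f 23 19 24
f 23 24 21
f 24 19 25
f 24 25 21
f 25 19 26
f 25 26 21
f 26 19 27
f 26 27 21
f 27 19 28
f 27 28 21
f 28 19 20
f 28 20 21
f 29 40 34
f 29 34 30
f 29 30 36
f 29 36 39
f 29 39 40
f 30 34 38
f 34 40 33
f 40 39 31
f 39 36 35
f 36 30 37
f 32 38 33
f 32 33 31
f 32 31 35
f 32 35 37
f 32 37 38
f 33 38 34
f 31 33 40
f 35 31 39
f 37 35 36
f 38 37 30



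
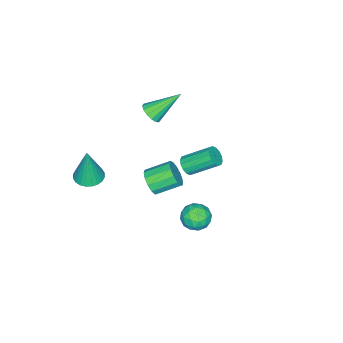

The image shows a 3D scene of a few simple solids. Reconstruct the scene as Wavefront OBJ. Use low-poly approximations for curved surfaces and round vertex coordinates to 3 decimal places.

v 2.415 0.335 1.305
v 2.82 0.252 1.966
v 2.03 1.262 2.577
v 1.625 1.345 1.915
v 3.029 0.558 1.73
v 2.239 1.568 2.341
v 3.043 0.794 1.359
v 2.254 1.804 1.97
v 2.858 0.883 0.971
v 2.068 1.893 1.582
v 2.532 0.799 0.689
v 1.742 1.809 1.299
v 2.169 0.567 0.602
v 1.379 1.577 1.213
v 1.884 0.262 0.738
v 1.094 1.272 1.349
v 1.767 -0.02 1.054
v 0.977 0.99 1.665
v 1.856 -0.19 1.45
v 1.067 0.82 2.061
v 2.123 -0.192 1.8
v 1.333 0.817 2.41
v 2.482 -0.028 1.992
v 1.692 0.982 2.602
v -3.178 -3.226 0.536
v -2.6 -2.84 0.682
v -4.302 -2.054 1.884
v -2.761 -2.669 0.399
v -3.033 -2.646 0.153
v -3.344 -2.78 0.01
v -3.61 -3.032 0.007
v -3.761 -3.337 0.147
v -3.756 -3.612 0.39
v -3.596 -3.784 0.673
v -3.324 -3.806 0.919
v -3.013 -3.673 1.063
v -2.746 -3.42 1.065
v -2.595 -3.115 0.926
v 3.626 4.336 0.899
v 4.011 4.147 1.611
v 2.989 3.153 0.929
v 3.374 2.964 1.641
v 2.8 3.564 1.625
v 3.193 4.295 1.607
v 3.807 3.005 0.933
v 4.2 3.736 0.915
v 4.122 3.324 1.632
v 3.5 3.67 2.06
v 3.5 3.63 0.48
v 2.878 3.976 0.908
v 3.874 4.345 1.252
v 3.126 2.955 1.288
v 2.788 3.307 1.279
v 3.014 3.196 1.697
v 3.394 4.433 1.25
v 3.62 4.322 1.668
v 2.908 3.979 1.677
v 3.38 2.978 0.872
v 3.606 2.867 1.29
v 3.986 4.104 0.843
v 4.212 3.993 1.261
v 4.092 3.321 0.863
v 4.166 3.751 1.683
v 3.791 3.055 1.701
v 4.046 3.079 1.285
v 4.277 3.509 1.274
v 3.8 3.954 1.935
v 3.426 3.258 1.952
v 3.088 3.611 1.943
v 3.32 4.041 1.932
v 3.866 3.47 1.947
v 3.574 4.042 0.588
v 3.2 3.346 0.605
v 3.68 3.259 0.608
v 3.912 3.689 0.597
v 3.209 4.245 0.839
v 2.834 3.549 0.857
v 2.723 3.791 1.266
v 2.954 4.221 1.255
v 3.134 3.83 0.593
v -2.137 -0.323 -1.648
v -1.578 -0.037 -1.697
v -2.183 1.328 -0.64
v -2.743 1.043 -0.592
v -1.753 0.078 -1.946
v -2.359 1.444 -0.89
v -2.032 0.086 -2.116
v -2.637 1.452 -1.059
v -2.338 -0.016 -2.16
v -2.944 1.35 -1.104
v -2.591 -0.2 -2.068
v -3.197 1.166 -1.011
v -2.722 -0.417 -1.862
v -3.328 0.949 -0.806
v -2.697 -0.608 -1.6
v -3.302 0.757 -0.543
v -2.521 -0.724 -1.35
v -3.127 0.642 -0.294
v -2.243 -0.732 -1.181
v -2.848 0.634 -0.124
v -1.936 -0.63 -1.136
v -2.542 0.736 -0.08
v -1.683 -0.446 -1.229
v -2.289 0.92 -0.172
v -1.552 -0.229 -1.434
v -2.158 1.137 -0.378
v 3.278 -2.822 0.872
v 4.016 -2.5 0.783
v 3.502 -2.738 3.048
v 3.836 -2.24 0.792
v 3.572 -2.069 0.813
v 3.262 -2.012 0.842
v 2.955 -2.079 0.876
v 2.697 -2.258 0.91
v 2.528 -2.524 0.937
v 2.473 -2.835 0.955
v 2.54 -3.143 0.96
v 2.72 -3.403 0.951
v 2.985 -3.574 0.93
v 3.294 -3.631 0.901
v 3.601 -3.564 0.867
v 3.859 -3.385 0.833
v 4.029 -3.119 0.806
v 4.084 -2.809 0.788
f 2 1 5
f 2 5 3
f 3 5 6
f 3 6 4
f 5 1 7
f 5 7 6
f 6 7 8
f 6 8 4
f 7 1 9
f 7 9 8
f 8 9 10
f 8 10 4
f 9 1 11
f 9 11 10
f 10 11 12
f 10 12 4
f 11 1 13
f 11 13 12
f 12 13 14
f 12 14 4
f 13 1 15
f 13 15 14
f 14 15 16
f 14 16 4
f 15 1 17
f 15 17 16
f 16 17 18
f 16 18 4
f 17 1 19
f 17 19 18
f 18 19 20
f 18 20 4
f 19 1 21
f 19 21 20
f 20 21 22
f 20 22 4
f 21 1 23
f 21 23 22
f 22 23 24
f 22 24 4
f 23 1 2
f 23 2 24
f 24 2 3
f 24 3 4
f 26 25 28
f 26 28 27
f 28 25 29
f 28 29 27
f 29 25 30
f 29 30 27
f 30 25 31
f 30 31 27
f 31 25 32
f 31 32 27
f 32 25 33
f 32 33 27
f 33 25 34
f 33 34 27
f 34 25 35
f 34 35 27
f 35 25 36
f 35 36 27
f 36 25 37
f 36 37 27
f 37 25 38
f 37 38 27
f 38 25 26
f 38 26 27
f 39 76 55
f 76 50 79
f 55 79 44
f 76 79 55
f 39 55 51
f 55 44 56
f 51 56 40
f 55 56 51
f 39 51 60
f 51 40 61
f 60 61 46
f 51 61 60
f 39 60 72
f 60 46 75
f 72 75 49
f 60 75 72
f 39 72 76
f 72 49 80
f 76 80 50
f 72 80 76
f 40 56 67
f 56 44 70
f 67 70 48
f 56 70 67
f 44 79 57
f 79 50 78
f 57 78 43
f 79 78 57
f 50 80 77
f 80 49 73
f 77 73 41
f 80 73 77
f 49 75 74
f 75 46 62
f 74 62 45
f 75 62 74
f 46 61 66
f 61 40 63
f 66 63 47
f 61 63 66
f 42 68 54
f 68 48 69
f 54 69 43
f 68 69 54
f 42 54 52
f 54 43 53
f 52 53 41
f 54 53 52
f 42 52 59
f 52 41 58
f 59 58 45
f 52 58 59
f 42 59 64
f 59 45 65
f 64 65 47
f 59 65 64
f 42 64 68
f 64 47 71
f 68 71 48
f 64 71 68
f 43 69 57
f 69 48 70
f 57 70 44
f 69 70 57
f 41 53 77
f 53 43 78
f 77 78 50
f 53 78 77
f 45 58 74
f 58 41 73
f 74 73 49
f 58 73 74
f 47 65 66
f 65 45 62
f 66 62 46
f 65 62 66
f 48 71 67
f 71 47 63
f 67 63 40
f 71 63 67
f 82 81 85
f 82 85 83
f 83 85 86
f 83 86 84
f 85 81 87
f 85 87 86
f 86 87 88
f 86 88 84
f 87 81 89
f 87 89 88
f 88 89 90
f 88 90 84
f 89 81 91
f 89 91 90
f 90 91 92
f 90 92 84
f 91 81 93
f 91 93 92
f 92 93 94
f 92 94 84
f 93 81 95
f 93 95 94
f 94 95 96
f 94 96 84
f 95 81 97
f 95 97 96
f 96 97 98
f 96 98 84
f 97 81 99
f 97 99 98
f 98 99 100
f 98 100 84
f 99 81 101
f 99 101 100
f 100 101 102
f 100 102 84
f 101 81 103
f 101 103 102
f 102 103 104
f 102 104 84
f 103 81 105
f 103 105 104
f 104 105 106
f 104 106 84
f 105 81 82
f 105 82 106
f 106 82 83
f 106 83 84
f 108 107 110
f 108 110 109
f 110 107 111
f 110 111 109
f 111 107 112
f 111 112 109
f 112 107 113
f 112 113 109
f 113 107 114
f 113 114 109
f 114 107 115
f 114 115 109
f 115 107 116
f 115 116 109
f 116 107 117
f 116 117 109
f 117 107 118
f 117 118 109
f 118 107 119
f 118 119 109
f 119 107 120
f 119 120 109
f 120 107 121
f 120 121 109
f 121 107 122
f 121 122 109
f 122 107 123
f 122 123 109
f 123 107 124
f 123 124 109
f 124 107 108
f 124 108 109



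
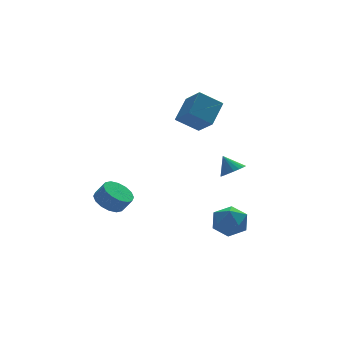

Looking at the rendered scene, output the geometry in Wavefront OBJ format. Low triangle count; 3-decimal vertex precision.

v 2.689 -1.929 -0.939
v 3.37 -2.187 -0.519
v 2.311 -1.271 0.079
v 3.486 -1.87 -0.681
v 3.445 -1.566 -0.893
v 3.254 -1.333 -1.115
v 2.951 -1.218 -1.301
v 2.596 -1.244 -1.416
v 2.26 -1.406 -1.437
v 2.009 -1.671 -1.359
v 1.892 -1.988 -1.197
v 1.933 -2.293 -0.985
v 2.124 -2.526 -0.763
v 2.427 -2.64 -0.577
v 2.782 -2.614 -0.462
v 3.118 -2.452 -0.441
v 2.072 -3.145 -3.145
v 2.659 -3.282 -4.169
v 0.701 -4.338 -3.771
v 1.288 -4.475 -4.795
v 1.734 -4.924 -3.79
v 2.582 -4.187 -3.403
v 0.778 -3.433 -4.537
v 1.626 -2.696 -4.15
v 1.859 -3.46 -5.029
v 2.45 -4.382 -4.568
v 0.91 -3.238 -3.372
v 1.501 -4.16 -2.911
v 1.831 -0.837 2.57
v 0.511 -0.398 3.511
v 1.542 0.536 1.524
v 0.222 0.975 2.466
v 2.958 0.225 3.654
v 1.638 0.664 4.596
v 2.669 1.598 2.609
v 1.349 2.037 3.55
v -3.895 1.151 -3.668
v -3.171 1.903 -3.775
v -2.66 1.541 -2.858
v -3.385 0.789 -2.752
v -3.561 2.126 -3.47
v -3.05 1.765 -2.553
v -4.041 2.088 -3.218
v -3.53 1.726 -2.301
v -4.482 1.799 -3.086
v -3.971 1.437 -2.17
v -4.766 1.336 -3.111
v -4.255 0.974 -2.194
v -4.816 0.823 -3.285
v -4.306 0.462 -2.368
v -4.62 0.399 -3.562
v -4.109 0.037 -2.645
v -4.23 0.175 -3.867
v -3.719 -0.186 -2.95
v -3.75 0.214 -4.119
v -3.239 -0.148 -3.202
v -3.309 0.503 -4.25
v -2.798 0.141 -3.334
v -3.025 0.966 -4.226
v -2.514 0.604 -3.309
v -2.974 1.478 -4.052
v -2.464 1.117 -3.135
f 2 1 4
f 2 4 3
f 4 1 5
f 4 5 3
f 5 1 6
f 5 6 3
f 6 1 7
f 6 7 3
f 7 1 8
f 7 8 3
f 8 1 9
f 8 9 3
f 9 1 10
f 9 10 3
f 10 1 11
f 10 11 3
f 11 1 12
f 11 12 3
f 12 1 13
f 12 13 3
f 13 1 14
f 13 14 3
f 14 1 15
f 14 15 3
f 15 1 16
f 15 16 3
f 16 1 2
f 16 2 3
f 17 28 22
f 17 22 18
f 17 18 24
f 17 24 27
f 17 27 28
f 18 22 26
f 22 28 21
f 28 27 19
f 27 24 23
f 24 18 25
f 20 26 21
f 20 21 19
f 20 19 23
f 20 23 25
f 20 25 26
f 21 26 22
f 19 21 28
f 23 19 27
f 25 23 24
f 26 25 18
f 30 32 29
f 33 30 29
f 29 32 31
f 31 33 29
f 30 36 32
f 34 30 33
f 34 36 30
f 32 36 31
f 35 33 31
f 31 36 35
f 35 34 33
f 36 34 35
f 38 37 41
f 38 41 39
f 39 41 42
f 39 42 40
f 41 37 43
f 41 43 42
f 42 43 44
f 42 44 40
f 43 37 45
f 43 45 44
f 44 45 46
f 44 46 40
f 45 37 47
f 45 47 46
f 46 47 48
f 46 48 40
f 47 37 49
f 47 49 48
f 48 49 50
f 48 50 40
f 49 37 51
f 49 51 50
f 50 51 52
f 50 52 40
f 51 37 53
f 51 53 52
f 52 53 54
f 52 54 40
f 53 37 55
f 53 55 54
f 54 55 56
f 54 56 40
f 55 37 57
f 55 57 56
f 56 57 58
f 56 58 40
f 57 37 59
f 57 59 58
f 58 59 60
f 58 60 40
f 59 37 61
f 59 61 60
f 60 61 62
f 60 62 40
f 61 37 38
f 61 38 62
f 62 38 39
f 62 39 40



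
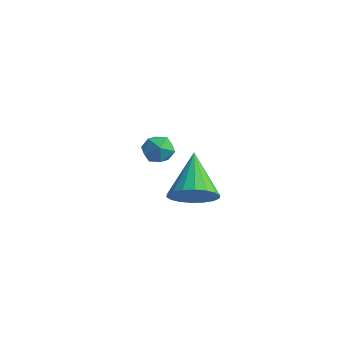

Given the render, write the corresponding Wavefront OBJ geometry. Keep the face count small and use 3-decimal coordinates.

v -2.064 -0.394 -2.987
v -1.561 -0.08 -2.607
v -1.779 -1.4 -2.533
v -1.276 -1.086 -2.153
v -1.954 -0.966 -2.007
v -2.131 -0.344 -2.288
v -1.209 -1.136 -2.852
v -1.386 -0.514 -3.133
v -1.033 -0.538 -2.524
v -1.494 -0.433 -2.001
v -1.846 -1.047 -3.139
v -2.307 -0.942 -2.616
v 2.746 -4.095 -1.324
v 3.397 -4.191 -0.696
v 1.794 -2.905 -0.156
v 3.527 -3.875 -0.913
v 3.502 -3.602 -1.211
v 3.327 -3.426 -1.531
v 3.037 -3.384 -1.811
v 2.69 -3.482 -1.994
v 2.353 -3.701 -2.045
v 2.094 -3.999 -1.953
v 1.964 -4.315 -1.736
v 1.989 -4.588 -1.438
v 2.164 -4.763 -1.117
v 2.454 -4.806 -0.838
v 2.801 -4.708 -0.654
v 3.138 -4.489 -0.604
f 1 12 6
f 1 6 2
f 1 2 8
f 1 8 11
f 1 11 12
f 2 6 10
f 6 12 5
f 12 11 3
f 11 8 7
f 8 2 9
f 4 10 5
f 4 5 3
f 4 3 7
f 4 7 9
f 4 9 10
f 5 10 6
f 3 5 12
f 7 3 11
f 9 7 8
f 10 9 2
f 14 13 16
f 14 16 15
f 16 13 17
f 16 17 15
f 17 13 18
f 17 18 15
f 18 13 19
f 18 19 15
f 19 13 20
f 19 20 15
f 20 13 21
f 20 21 15
f 21 13 22
f 21 22 15
f 22 13 23
f 22 23 15
f 23 13 24
f 23 24 15
f 24 13 25
f 24 25 15
f 25 13 26
f 25 26 15
f 26 13 27
f 26 27 15
f 27 13 28
f 27 28 15
f 28 13 14
f 28 14 15



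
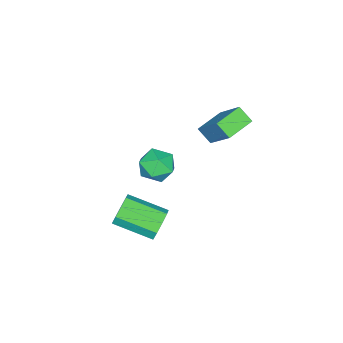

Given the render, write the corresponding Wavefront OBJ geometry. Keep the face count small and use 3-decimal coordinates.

v -0.056 -0.488 -3.227
v 0.847 -0.595 -3.524
v 0.213 -1.465 -2.056
v 1.116 -1.572 -2.353
v 0.83 -0.737 -1.982
v 0.664 -0.134 -2.706
v 0.396 -1.926 -2.874
v 0.23 -1.323 -3.598
v 1.127 -1.484 -3.305
v 1.395 -0.749 -2.754
v -0.335 -1.311 -2.826
v -0.067 -0.576 -2.275
v -2.698 0.962 -1.671
v -2.768 0.27 -1.055
v -2.096 2.245 -0.162
v -2.166 1.552 0.455
v -1.334 0.608 -1.915
v -1.404 -0.085 -1.298
v -0.732 1.89 -0.405
v -0.802 1.198 0.211
v 3.29 0.846 -3.716
v 3.731 0.728 -4.397
v 4.172 -1.044 -3.805
v 3.73 -0.926 -3.124
v 4.055 0.944 -3.993
v 4.496 -0.829 -3.401
v 4.021 1.114 -3.46
v 4.462 -0.659 -2.868
v 3.645 1.158 -3.046
v 4.086 -0.614 -2.454
v 3.103 1.057 -2.946
v 3.543 -0.716 -2.354
v 2.648 0.857 -3.206
v 3.088 -0.915 -2.614
v 2.493 0.652 -3.705
v 2.934 -1.12 -3.113
v 2.711 0.538 -4.209
v 3.152 -1.235 -3.617
v 3.2 0.568 -4.482
v 3.641 -1.204 -3.89
f 1 12 6
f 1 6 2
f 1 2 8
f 1 8 11
f 1 11 12
f 2 6 10
f 6 12 5
f 12 11 3
f 11 8 7
f 8 2 9
f 4 10 5
f 4 5 3
f 4 3 7
f 4 7 9
f 4 9 10
f 5 10 6
f 3 5 12
f 7 3 11
f 9 7 8
f 10 9 2
f 14 16 13
f 17 14 13
f 13 16 15
f 15 17 13
f 14 20 16
f 18 14 17
f 18 20 14
f 16 20 15
f 19 17 15
f 15 20 19
f 19 18 17
f 20 18 19
f 22 21 25
f 22 25 23
f 23 25 26
f 23 26 24
f 25 21 27
f 25 27 26
f 26 27 28
f 26 28 24
f 27 21 29
f 27 29 28
f 28 29 30
f 28 30 24
f 29 21 31
f 29 31 30
f 30 31 32
f 30 32 24
f 31 21 33
f 31 33 32
f 32 33 34
f 32 34 24
f 33 21 35
f 33 35 34
f 34 35 36
f 34 36 24
f 35 21 37
f 35 37 36
f 36 37 38
f 36 38 24
f 37 21 39
f 37 39 38
f 38 39 40
f 38 40 24
f 39 21 22
f 39 22 40
f 40 22 23
f 40 23 24



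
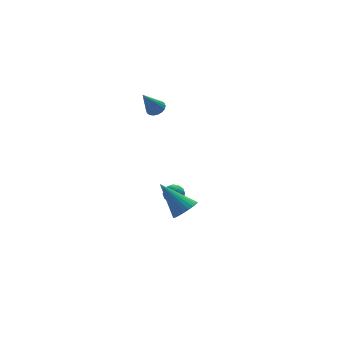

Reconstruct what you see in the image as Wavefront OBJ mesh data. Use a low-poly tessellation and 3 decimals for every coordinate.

v -2.468 2.059 3.074
v -1.974 1.99 3.371
v -3.332 1.861 4.466
v -2.013 2.245 3.383
v -2.143 2.463 3.334
v -2.336 2.601 3.233
v -2.556 2.632 3.101
v -2.758 2.549 2.964
v -2.903 2.37 2.848
v -2.961 2.128 2.778
v -2.922 1.874 2.765
v -2.793 1.655 2.815
v -2.6 1.517 2.915
v -2.38 1.487 3.047
v -2.178 1.569 3.185
v -2.033 1.749 3.3
v -1.671 1.948 -4.388
v -1.094 1.907 -4.087
v -2.106 1.353 -3.633
v -1.529 1.312 -3.332
v -1.848 1.88 -3.35
v -1.579 2.248 -3.816
v -1.621 1.012 -3.904
v -1.352 1.38 -4.37
v -1.063 1.329 -3.788
v -1.203 1.866 -3.446
v -1.997 1.394 -4.274
v -2.137 1.931 -3.932
v -1.344 1.98 -4.304
v -1.856 1.28 -3.416
v -2.043 1.614 -3.427
v -1.704 1.591 -3.25
v -1.63 2.18 -4.145
v -1.29 2.156 -3.968
v -1.734 2.141 -3.535
v -1.91 1.104 -3.752
v -1.57 1.08 -3.575
v -1.496 1.669 -4.47
v -1.157 1.646 -4.293
v -1.466 1.119 -4.185
v -0.987 1.616 -3.951
v -1.242 1.266 -3.508
v -1.296 1.09 -3.843
v -1.139 1.306 -4.117
v -1.069 1.931 -3.75
v -1.325 1.582 -3.306
v -1.513 1.916 -3.317
v -1.355 2.132 -3.591
v -1.051 1.592 -3.574
v -1.875 1.678 -4.414
v -2.131 1.329 -3.97
v -1.845 1.128 -4.129
v -1.687 1.344 -4.403
v -1.958 1.994 -4.212
v -2.213 1.644 -3.769
v -2.061 1.954 -3.603
v -1.904 2.17 -3.877
v -2.149 1.668 -4.146
v -3.288 -3.233 -1.555
v -2.686 -2.693 -1.689
v -4.132 -1.927 -0.085
v -2.905 -2.595 -1.901
v -3.183 -2.595 -2.061
v -3.476 -2.692 -2.143
v -3.741 -2.871 -2.136
v -3.937 -3.106 -2.04
v -4.034 -3.359 -1.871
v -4.018 -3.593 -1.654
v -3.89 -3.773 -1.422
v -3.671 -3.87 -1.21
v -3.394 -3.87 -1.05
v -3.1 -3.773 -0.968
v -2.835 -3.594 -0.975
v -2.639 -3.36 -1.071
v -2.542 -3.106 -1.24
v -2.558 -2.872 -1.457
f 2 1 4
f 2 4 3
f 4 1 5
f 4 5 3
f 5 1 6
f 5 6 3
f 6 1 7
f 6 7 3
f 7 1 8
f 7 8 3
f 8 1 9
f 8 9 3
f 9 1 10
f 9 10 3
f 10 1 11
f 10 11 3
f 11 1 12
f 11 12 3
f 12 1 13
f 12 13 3
f 13 1 14
f 13 14 3
f 14 1 15
f 14 15 3
f 15 1 16
f 15 16 3
f 16 1 2
f 16 2 3
f 17 54 33
f 54 28 57
f 33 57 22
f 54 57 33
f 17 33 29
f 33 22 34
f 29 34 18
f 33 34 29
f 17 29 38
f 29 18 39
f 38 39 24
f 29 39 38
f 17 38 50
f 38 24 53
f 50 53 27
f 38 53 50
f 17 50 54
f 50 27 58
f 54 58 28
f 50 58 54
f 18 34 45
f 34 22 48
f 45 48 26
f 34 48 45
f 22 57 35
f 57 28 56
f 35 56 21
f 57 56 35
f 28 58 55
f 58 27 51
f 55 51 19
f 58 51 55
f 27 53 52
f 53 24 40
f 52 40 23
f 53 40 52
f 24 39 44
f 39 18 41
f 44 41 25
f 39 41 44
f 20 46 32
f 46 26 47
f 32 47 21
f 46 47 32
f 20 32 30
f 32 21 31
f 30 31 19
f 32 31 30
f 20 30 37
f 30 19 36
f 37 36 23
f 30 36 37
f 20 37 42
f 37 23 43
f 42 43 25
f 37 43 42
f 20 42 46
f 42 25 49
f 46 49 26
f 42 49 46
f 21 47 35
f 47 26 48
f 35 48 22
f 47 48 35
f 19 31 55
f 31 21 56
f 55 56 28
f 31 56 55
f 23 36 52
f 36 19 51
f 52 51 27
f 36 51 52
f 25 43 44
f 43 23 40
f 44 40 24
f 43 40 44
f 26 49 45
f 49 25 41
f 45 41 18
f 49 41 45
f 60 59 62
f 60 62 61
f 62 59 63
f 62 63 61
f 63 59 64
f 63 64 61
f 64 59 65
f 64 65 61
f 65 59 66
f 65 66 61
f 66 59 67
f 66 67 61
f 67 59 68
f 67 68 61
f 68 59 69
f 68 69 61
f 69 59 70
f 69 70 61
f 70 59 71
f 70 71 61
f 71 59 72
f 71 72 61
f 72 59 73
f 72 73 61
f 73 59 74
f 73 74 61
f 74 59 75
f 74 75 61
f 75 59 76
f 75 76 61
f 76 59 60
f 76 60 61



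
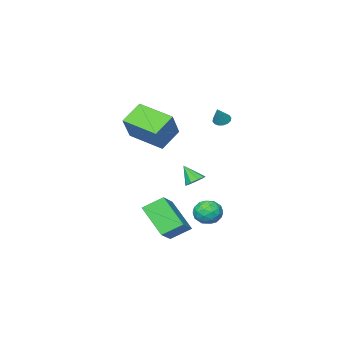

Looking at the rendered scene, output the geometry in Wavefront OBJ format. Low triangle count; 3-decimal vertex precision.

v -1.189 -3.646 2.027
v -0.117 -2.886 3.496
v -1.791 -1.694 1.457
v -0.72 -0.935 2.926
v 0.02 -3.545 1.094
v 1.091 -2.786 2.563
v -0.583 -1.594 0.524
v 0.489 -0.834 1.993
v -1.768 -0.35 -1.726
v -1.179 -0.392 -1.879
v -1.572 -1.07 -0.774
v -1.237 -0.068 -1.622
v -1.543 0.124 -1.414
v -1.955 0.094 -1.352
v -2.279 -0.143 -1.465
v -2.364 -0.477 -1.7
v -2.17 -0.751 -1.948
v -1.787 -0.838 -2.091
v -1.396 -0.696 -2.064
v 0.171 3.697 -2.427
v 0.753 3.324 -2.868
v -0.333 2.516 -2.092
v 0.249 2.143 -2.533
v 0.448 2.538 -1.843
v 0.76 3.268 -2.05
v -0.34 2.572 -2.91
v -0.028 3.302 -3.117
v 0.437 2.628 -3.167
v 0.924 2.607 -2.507
v -0.504 3.233 -2.453
v -0.017 3.212 -1.793
v 0.507 3.614 -2.677
v -0.087 2.226 -2.283
v 0.031 2.458 -1.877
v 0.373 2.239 -2.137
v 0.51 3.581 -2.196
v 0.852 3.362 -2.455
v 0.673 2.9 -1.853
v -0.432 2.478 -2.505
v -0.09 2.259 -2.764
v 0.047 3.601 -2.823
v 0.389 3.382 -3.083
v -0.253 2.94 -3.107
v 0.663 2.986 -3.112
v 0.366 2.292 -2.915
v 0.02 2.544 -3.137
v 0.204 2.973 -3.258
v 0.949 2.973 -2.724
v 0.652 2.279 -2.527
v 0.77 2.512 -2.121
v 0.953 2.941 -2.243
v 0.763 2.565 -2.9
v -0.232 3.561 -2.433
v -0.529 2.867 -2.236
v -0.533 2.899 -2.717
v -0.35 3.328 -2.839
v 0.054 3.548 -2.045
v -0.243 2.854 -1.848
v 0.216 2.867 -1.702
v 0.4 3.296 -1.823
v -0.343 3.275 -2.06
v 2.189 4.008 -2.763
v 2.211 2.546 -1.383
v 3.443 4.845 -1.895
v 3.465 3.384 -0.516
v 3.055 3.396 -3.424
v 3.077 1.935 -2.045
v 4.309 4.234 -2.557
v 4.331 2.772 -1.177
v -3.231 0.043 2.452
v -3.01 0.403 2.184
v -2.629 0.357 3.368
v -3.221 0.515 2.284
v -3.435 0.499 2.43
v -3.594 0.362 2.581
v -3.655 0.139 2.697
v -3.603 -0.109 2.748
v -3.451 -0.317 2.719
v -3.24 -0.428 2.619
v -3.026 -0.413 2.474
v -2.867 -0.275 2.322
v -2.806 -0.052 2.206
v -2.858 0.196 2.155
f 2 4 1
f 5 2 1
f 1 4 3
f 3 5 1
f 2 8 4
f 6 2 5
f 6 8 2
f 4 8 3
f 7 5 3
f 3 8 7
f 7 6 5
f 8 6 7
f 10 9 12
f 10 12 11
f 12 9 13
f 12 13 11
f 13 9 14
f 13 14 11
f 14 9 15
f 14 15 11
f 15 9 16
f 15 16 11
f 16 9 17
f 16 17 11
f 17 9 18
f 17 18 11
f 18 9 19
f 18 19 11
f 19 9 10
f 19 10 11
f 20 57 36
f 57 31 60
f 36 60 25
f 57 60 36
f 20 36 32
f 36 25 37
f 32 37 21
f 36 37 32
f 20 32 41
f 32 21 42
f 41 42 27
f 32 42 41
f 20 41 53
f 41 27 56
f 53 56 30
f 41 56 53
f 20 53 57
f 53 30 61
f 57 61 31
f 53 61 57
f 21 37 48
f 37 25 51
f 48 51 29
f 37 51 48
f 25 60 38
f 60 31 59
f 38 59 24
f 60 59 38
f 31 61 58
f 61 30 54
f 58 54 22
f 61 54 58
f 30 56 55
f 56 27 43
f 55 43 26
f 56 43 55
f 27 42 47
f 42 21 44
f 47 44 28
f 42 44 47
f 23 49 35
f 49 29 50
f 35 50 24
f 49 50 35
f 23 35 33
f 35 24 34
f 33 34 22
f 35 34 33
f 23 33 40
f 33 22 39
f 40 39 26
f 33 39 40
f 23 40 45
f 40 26 46
f 45 46 28
f 40 46 45
f 23 45 49
f 45 28 52
f 49 52 29
f 45 52 49
f 24 50 38
f 50 29 51
f 38 51 25
f 50 51 38
f 22 34 58
f 34 24 59
f 58 59 31
f 34 59 58
f 26 39 55
f 39 22 54
f 55 54 30
f 39 54 55
f 28 46 47
f 46 26 43
f 47 43 27
f 46 43 47
f 29 52 48
f 52 28 44
f 48 44 21
f 52 44 48
f 63 65 62
f 66 63 62
f 62 65 64
f 64 66 62
f 63 69 65
f 67 63 66
f 67 69 63
f 65 69 64
f 68 66 64
f 64 69 68
f 68 67 66
f 69 67 68
f 71 70 73
f 71 73 72
f 73 70 74
f 73 74 72
f 74 70 75
f 74 75 72
f 75 70 76
f 75 76 72
f 76 70 77
f 76 77 72
f 77 70 78
f 77 78 72
f 78 70 79
f 78 79 72
f 79 70 80
f 79 80 72
f 80 70 81
f 80 81 72
f 81 70 82
f 81 82 72
f 82 70 83
f 82 83 72
f 83 70 71
f 83 71 72



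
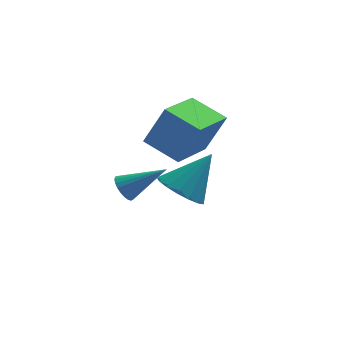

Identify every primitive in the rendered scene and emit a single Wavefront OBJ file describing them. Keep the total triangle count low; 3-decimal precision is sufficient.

v -4.379 -1.078 -1.459
v -4.061 -0.855 -1.903
v -2.901 -1.242 -0.481
v -4.116 -0.664 -1.787
v -4.211 -0.536 -1.621
v -4.332 -0.49 -1.431
v -4.46 -0.534 -1.245
v -4.576 -0.661 -1.091
v -4.662 -0.851 -0.993
v -4.704 -1.075 -0.967
v -4.698 -1.3 -1.015
v -4.642 -1.492 -1.131
v -4.547 -1.62 -1.296
v -4.426 -1.665 -1.487
v -4.298 -1.622 -1.673
v -4.182 -1.495 -1.827
v -4.096 -1.305 -1.924
v -4.054 -1.08 -1.951
v -2.77 -4.084 0.38
v -2.373 -3.409 -0.158
v -1.67 -3.616 1.78
v -2.72 -3.197 0.044
v -3.079 -3.188 0.323
v -3.367 -3.384 0.615
v -3.518 -3.741 0.854
v -3.498 -4.176 0.983
v -3.311 -4.59 0.975
v -3 -4.889 0.83
v -2.636 -5.003 0.583
v -2.302 -4.906 0.289
v -2.076 -4.622 0.016
v -2.009 -4.214 -0.174
v -2.116 -3.776 -0.236
v -2.58 -1.909 0.314
v -1.832 -1.93 1.885
v -3.679 -0.974 0.85
v -2.932 -0.995 2.421
v -1.408 -0.225 -0.221
v -0.661 -0.246 1.35
v -2.508 0.71 0.315
v -1.76 0.689 1.886
f 2 1 4
f 2 4 3
f 4 1 5
f 4 5 3
f 5 1 6
f 5 6 3
f 6 1 7
f 6 7 3
f 7 1 8
f 7 8 3
f 8 1 9
f 8 9 3
f 9 1 10
f 9 10 3
f 10 1 11
f 10 11 3
f 11 1 12
f 11 12 3
f 12 1 13
f 12 13 3
f 13 1 14
f 13 14 3
f 14 1 15
f 14 15 3
f 15 1 16
f 15 16 3
f 16 1 17
f 16 17 3
f 17 1 18
f 17 18 3
f 18 1 2
f 18 2 3
f 20 19 22
f 20 22 21
f 22 19 23
f 22 23 21
f 23 19 24
f 23 24 21
f 24 19 25
f 24 25 21
f 25 19 26
f 25 26 21
f 26 19 27
f 26 27 21
f 27 19 28
f 27 28 21
f 28 19 29
f 28 29 21
f 29 19 30
f 29 30 21
f 30 19 31
f 30 31 21
f 31 19 32
f 31 32 21
f 32 19 33
f 32 33 21
f 33 19 20
f 33 20 21
f 35 37 34
f 38 35 34
f 34 37 36
f 36 38 34
f 35 41 37
f 39 35 38
f 39 41 35
f 37 41 36
f 40 38 36
f 36 41 40
f 40 39 38
f 41 39 40



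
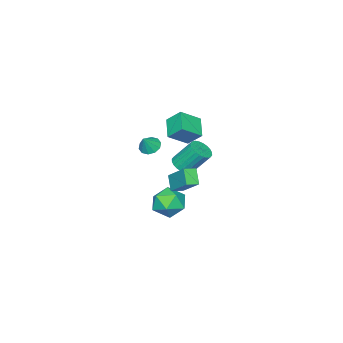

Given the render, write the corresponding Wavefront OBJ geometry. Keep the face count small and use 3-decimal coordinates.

v -1.177 -0.445 4.146
v -1.384 0.447 5.04
v -2.303 0.157 3.285
v -2.51 1.049 4.179
v -0.19 0.451 3.481
v -0.397 1.343 4.375
v -1.316 1.053 2.62
v -1.523 1.945 3.514
v 0.265 -0.508 2.58
v 0.824 -0.643 2.182
v 0.915 -0.472 3.48
v 0.775 -0.214 2.201
v 0.53 0.103 2.365
v 0.185 0.187 2.611
v -0.13 0.005 2.846
v -0.294 -0.372 2.979
v -0.244 -0.801 2.96
v -0 -1.119 2.796
v 0.346 -1.202 2.55
v 0.66 -1.021 2.315
v -1.239 0.781 -1.506
v -1.758 0.154 -0.652
v -0.797 2.307 -0.118
v -1.317 1.681 0.736
v -0.523 0.419 -1.336
v -1.043 -0.207 -0.482
v -0.082 1.946 0.052
v -0.601 1.319 0.906
v -2.409 -0.069 -4.024
v -1.86 -0.751 -4.859
v -2.78 -1.669 -2.961
v -2.231 -2.351 -3.796
v -1.583 -1.592 -3.114
v -1.353 -0.603 -3.771
v -3.287 -1.817 -4.049
v -3.057 -0.828 -4.706
v -2.403 -1.831 -4.874
v -1.35 -1.692 -4.296
v -3.29 -0.728 -3.524
v -2.237 -0.589 -2.946
v -2.73 -0.48 -0.488
v -2.044 -0.07 -0.529
v -2.564 0.95 0.987
v -3.25 0.54 1.028
v -2.23 0.104 -0.71
v -2.75 1.124 0.807
v -2.492 0.189 -0.857
v -3.012 1.209 0.66
v -2.79 0.172 -0.948
v -3.31 1.192 0.569
v -3.079 0.056 -0.968
v -3.599 1.076 0.548
v -3.315 -0.142 -0.916
v -3.835 0.878 0.6
v -3.462 -0.391 -0.799
v -3.982 0.629 0.717
v -3.497 -0.654 -0.634
v -4.017 0.366 0.882
v -3.416 -0.89 -0.447
v -3.936 0.13 1.069
v -3.23 -1.064 -0.267
v -3.75 -0.044 1.25
v -2.968 -1.149 -0.12
v -3.488 -0.129 1.397
v -2.67 -1.132 -0.029
v -3.19 -0.112 1.488
v -2.381 -1.016 -0.008
v -2.901 0.004 1.508
v -2.145 -0.818 -0.06
v -2.665 0.202 1.456
v -1.998 -0.569 -0.177
v -2.518 0.451 1.339
v -1.963 -0.306 -0.342
v -2.483 0.714 1.174
f 2 4 1
f 5 2 1
f 1 4 3
f 3 5 1
f 2 8 4
f 6 2 5
f 6 8 2
f 4 8 3
f 7 5 3
f 3 8 7
f 7 6 5
f 8 6 7
f 10 9 12
f 10 12 11
f 12 9 13
f 12 13 11
f 13 9 14
f 13 14 11
f 14 9 15
f 14 15 11
f 15 9 16
f 15 16 11
f 16 9 17
f 16 17 11
f 17 9 18
f 17 18 11
f 18 9 19
f 18 19 11
f 19 9 20
f 19 20 11
f 20 9 10
f 20 10 11
f 22 24 21
f 25 22 21
f 21 24 23
f 23 25 21
f 22 28 24
f 26 22 25
f 26 28 22
f 24 28 23
f 27 25 23
f 23 28 27
f 27 26 25
f 28 26 27
f 29 40 34
f 29 34 30
f 29 30 36
f 29 36 39
f 29 39 40
f 30 34 38
f 34 40 33
f 40 39 31
f 39 36 35
f 36 30 37
f 32 38 33
f 32 33 31
f 32 31 35
f 32 35 37
f 32 37 38
f 33 38 34
f 31 33 40
f 35 31 39
f 37 35 36
f 38 37 30
f 42 41 45
f 42 45 43
f 43 45 46
f 43 46 44
f 45 41 47
f 45 47 46
f 46 47 48
f 46 48 44
f 47 41 49
f 47 49 48
f 48 49 50
f 48 50 44
f 49 41 51
f 49 51 50
f 50 51 52
f 50 52 44
f 51 41 53
f 51 53 52
f 52 53 54
f 52 54 44
f 53 41 55
f 53 55 54
f 54 55 56
f 54 56 44
f 55 41 57
f 55 57 56
f 56 57 58
f 56 58 44
f 57 41 59
f 57 59 58
f 58 59 60
f 58 60 44
f 59 41 61
f 59 61 60
f 60 61 62
f 60 62 44
f 61 41 63
f 61 63 62
f 62 63 64
f 62 64 44
f 63 41 65
f 63 65 64
f 64 65 66
f 64 66 44
f 65 41 67
f 65 67 66
f 66 67 68
f 66 68 44
f 67 41 69
f 67 69 68
f 68 69 70
f 68 70 44
f 69 41 71
f 69 71 70
f 70 71 72
f 70 72 44
f 71 41 73
f 71 73 72
f 72 73 74
f 72 74 44
f 73 41 42
f 73 42 74
f 74 42 43
f 74 43 44

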